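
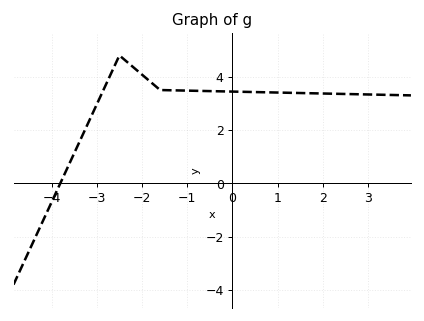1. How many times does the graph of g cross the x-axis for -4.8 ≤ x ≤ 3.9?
1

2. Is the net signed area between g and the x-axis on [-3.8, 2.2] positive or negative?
positive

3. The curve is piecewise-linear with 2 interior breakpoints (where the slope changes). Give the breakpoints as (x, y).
(-2.5, 4.8); (-1.6, 3.5)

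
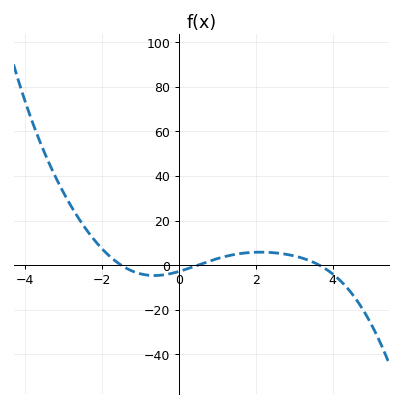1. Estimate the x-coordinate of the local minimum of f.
-0.6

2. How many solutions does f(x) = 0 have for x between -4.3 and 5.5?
3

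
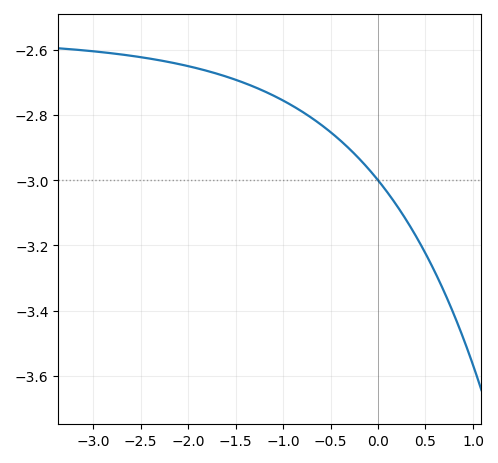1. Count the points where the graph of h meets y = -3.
1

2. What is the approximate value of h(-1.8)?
-2.66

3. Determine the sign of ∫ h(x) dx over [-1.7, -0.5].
negative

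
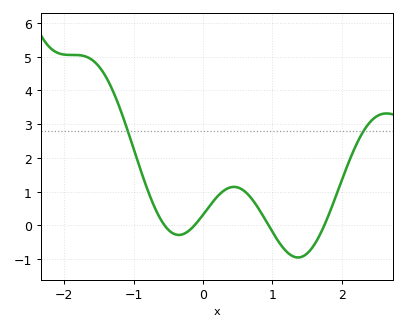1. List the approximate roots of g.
-0.6, -0.1, 0.9, 1.7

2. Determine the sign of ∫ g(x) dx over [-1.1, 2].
positive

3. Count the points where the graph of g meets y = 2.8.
2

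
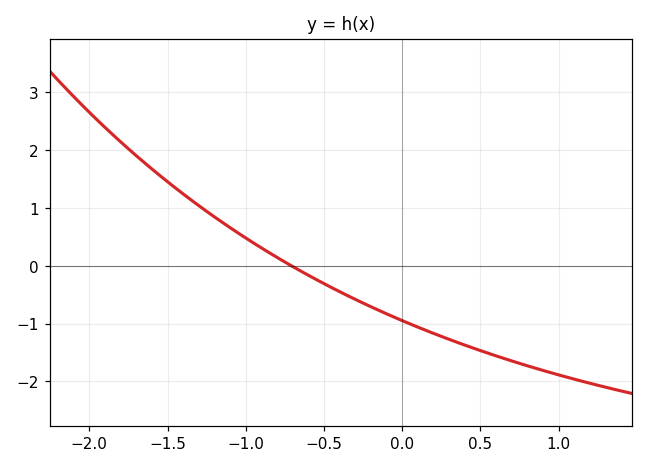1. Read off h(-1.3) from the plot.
1.04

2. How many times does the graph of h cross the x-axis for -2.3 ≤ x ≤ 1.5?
1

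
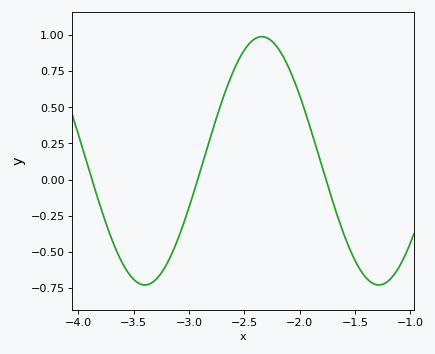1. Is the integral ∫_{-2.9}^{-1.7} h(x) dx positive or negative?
positive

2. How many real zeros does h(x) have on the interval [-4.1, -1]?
3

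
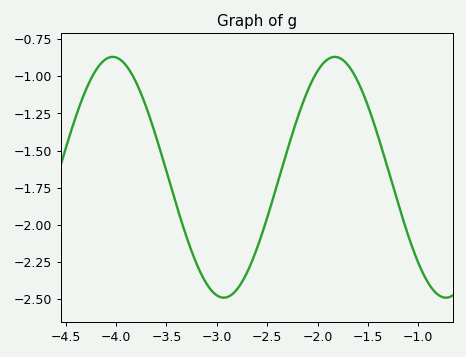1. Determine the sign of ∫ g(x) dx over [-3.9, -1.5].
negative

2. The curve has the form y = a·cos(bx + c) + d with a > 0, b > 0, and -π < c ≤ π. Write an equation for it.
y = 0.81cos(2.9x - 1.1) - 1.68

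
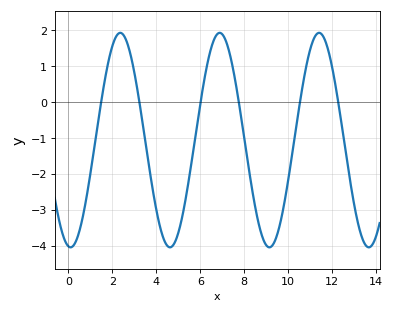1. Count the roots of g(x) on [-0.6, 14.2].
6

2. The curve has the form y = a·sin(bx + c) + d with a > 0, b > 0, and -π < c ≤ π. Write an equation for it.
y = 2.99sin(1.39x - 1.71) - 1.06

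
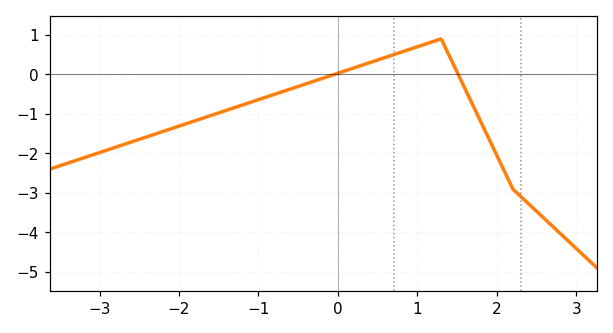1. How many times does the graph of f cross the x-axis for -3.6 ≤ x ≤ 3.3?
2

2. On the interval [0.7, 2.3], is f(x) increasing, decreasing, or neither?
neither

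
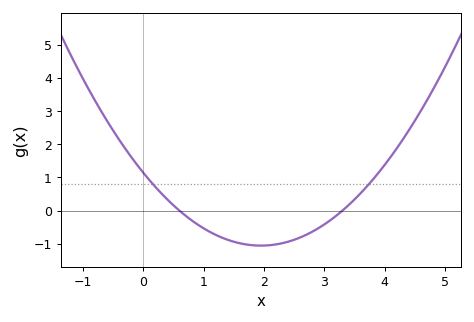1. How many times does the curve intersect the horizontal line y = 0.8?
2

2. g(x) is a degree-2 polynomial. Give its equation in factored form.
y = 0.58(x - 0.6)(x - 3.3)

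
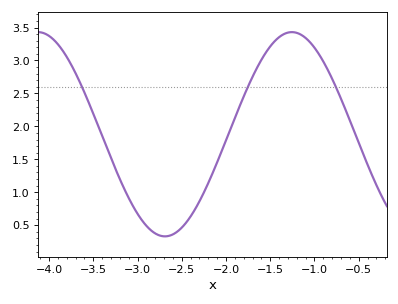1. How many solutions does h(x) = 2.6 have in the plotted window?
3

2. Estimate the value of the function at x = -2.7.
0.33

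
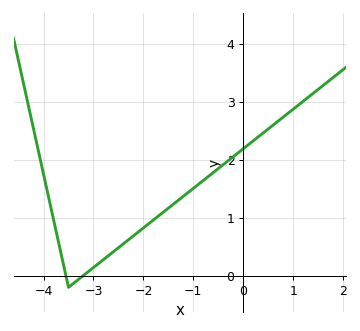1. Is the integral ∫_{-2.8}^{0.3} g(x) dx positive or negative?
positive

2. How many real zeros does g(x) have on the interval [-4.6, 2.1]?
2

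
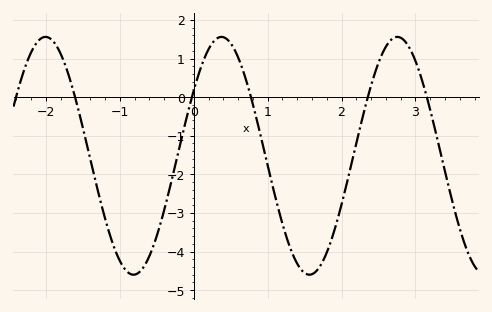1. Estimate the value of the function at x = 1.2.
-3.28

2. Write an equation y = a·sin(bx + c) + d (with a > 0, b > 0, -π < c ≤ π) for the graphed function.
y = 3.08sin(2.64x + 0.582) - 1.52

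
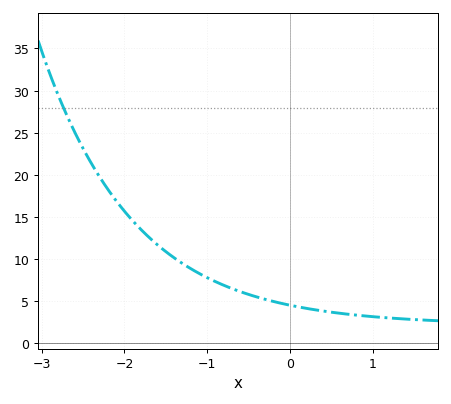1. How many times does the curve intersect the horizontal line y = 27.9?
1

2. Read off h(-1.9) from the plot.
14.5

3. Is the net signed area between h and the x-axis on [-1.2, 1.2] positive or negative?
positive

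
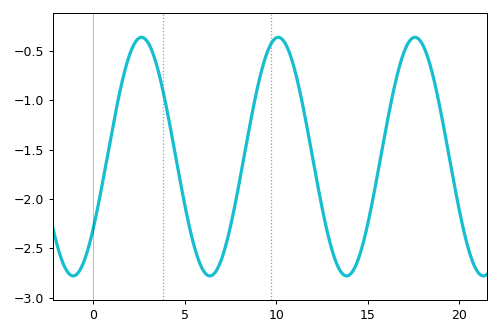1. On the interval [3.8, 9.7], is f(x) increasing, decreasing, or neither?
neither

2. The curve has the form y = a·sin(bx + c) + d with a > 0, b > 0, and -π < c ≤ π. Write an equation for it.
y = 1.21sin(0.84x - 0.642) - 1.57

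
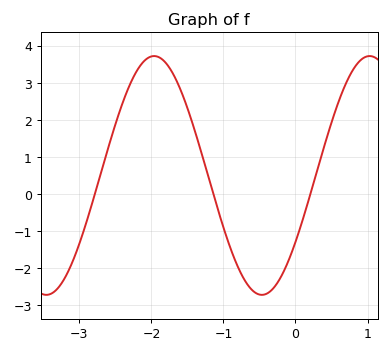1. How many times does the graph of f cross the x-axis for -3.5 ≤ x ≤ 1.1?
3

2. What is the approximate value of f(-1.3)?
1.07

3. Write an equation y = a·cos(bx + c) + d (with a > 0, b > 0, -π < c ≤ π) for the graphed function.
y = 3.22cos(2.1x - 2.16) + 0.5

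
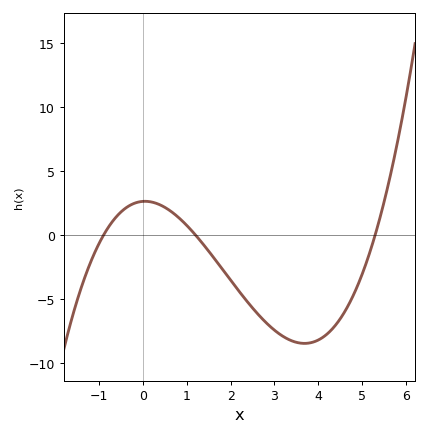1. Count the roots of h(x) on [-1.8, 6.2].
3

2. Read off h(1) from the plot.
1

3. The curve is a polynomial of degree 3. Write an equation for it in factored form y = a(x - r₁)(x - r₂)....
y = 0.46(x + 0.9)(x - 1.2)(x - 5.3)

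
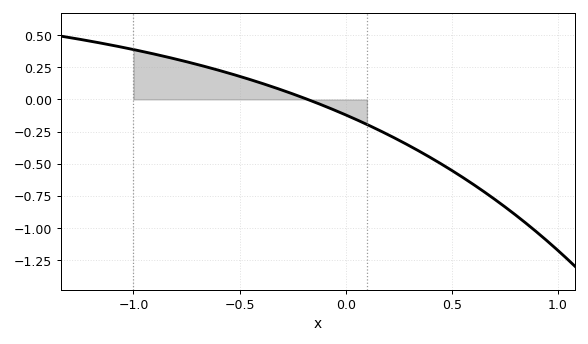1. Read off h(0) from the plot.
-0.12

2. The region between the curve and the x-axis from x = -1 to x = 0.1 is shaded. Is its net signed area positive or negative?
positive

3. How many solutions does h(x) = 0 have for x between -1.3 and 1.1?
1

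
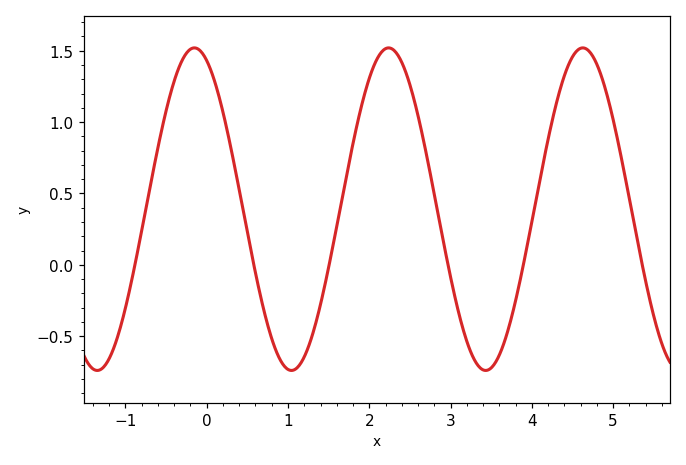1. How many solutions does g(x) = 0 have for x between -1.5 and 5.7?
6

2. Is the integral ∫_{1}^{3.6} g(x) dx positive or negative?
positive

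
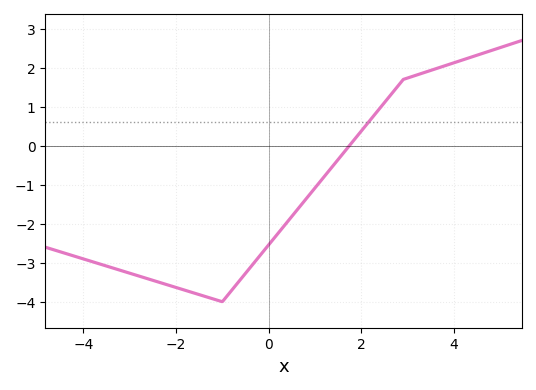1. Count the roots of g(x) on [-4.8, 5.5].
1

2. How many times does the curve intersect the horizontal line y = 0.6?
1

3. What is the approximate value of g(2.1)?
0.531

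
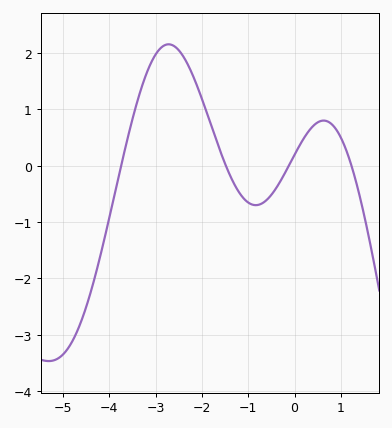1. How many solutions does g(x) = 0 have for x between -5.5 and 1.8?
4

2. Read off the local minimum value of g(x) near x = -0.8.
-0.7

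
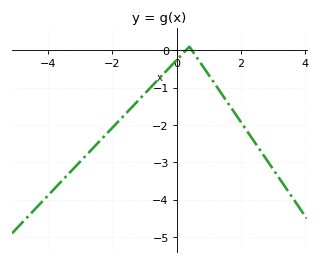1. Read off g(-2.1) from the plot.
-2.2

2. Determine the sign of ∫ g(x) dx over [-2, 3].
negative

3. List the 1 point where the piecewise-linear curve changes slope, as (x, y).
(0.4, 0.1)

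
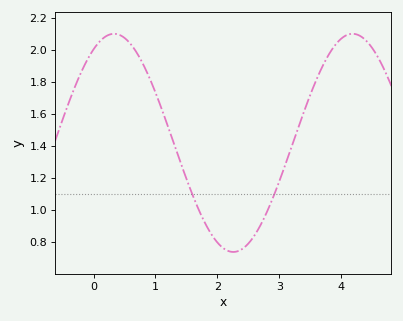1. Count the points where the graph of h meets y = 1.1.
2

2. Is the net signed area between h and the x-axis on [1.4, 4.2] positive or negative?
positive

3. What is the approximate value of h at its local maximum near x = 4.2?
2.1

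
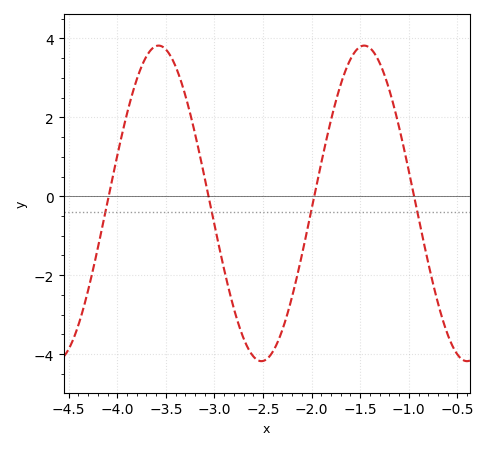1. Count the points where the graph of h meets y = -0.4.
4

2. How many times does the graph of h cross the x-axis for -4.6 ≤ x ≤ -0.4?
4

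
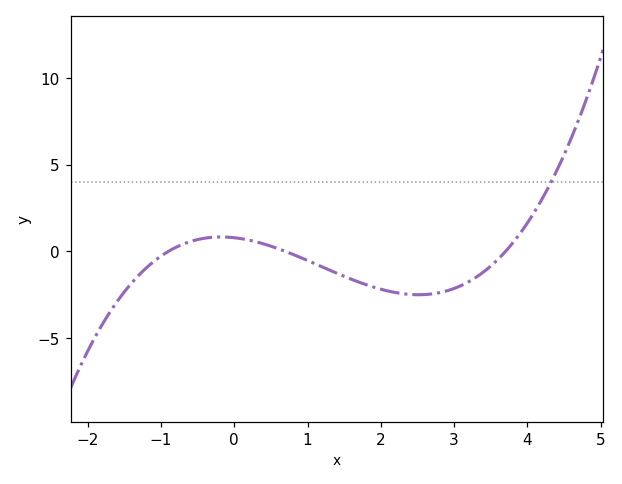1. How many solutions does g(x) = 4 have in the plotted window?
1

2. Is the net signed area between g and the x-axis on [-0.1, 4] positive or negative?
negative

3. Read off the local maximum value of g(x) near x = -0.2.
0.836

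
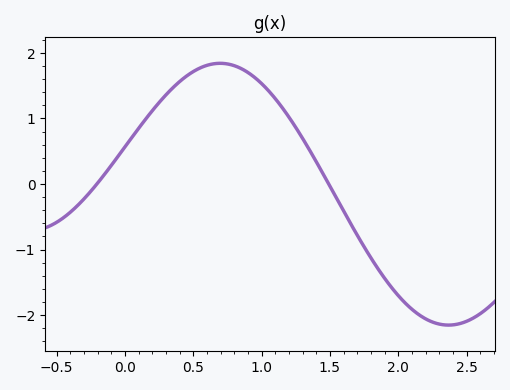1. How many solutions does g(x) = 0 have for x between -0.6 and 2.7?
2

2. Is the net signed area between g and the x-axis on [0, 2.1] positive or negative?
positive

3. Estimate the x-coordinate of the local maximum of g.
0.697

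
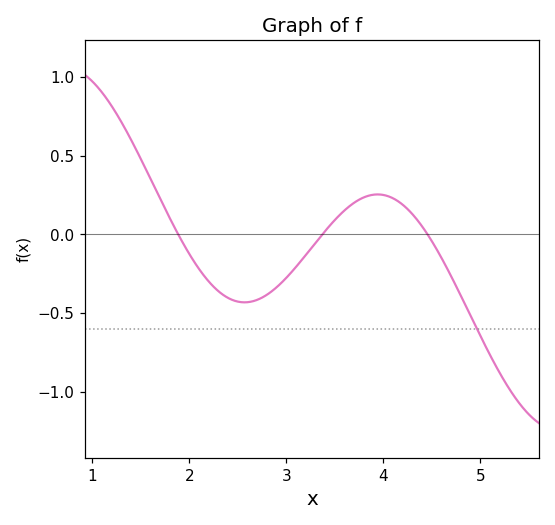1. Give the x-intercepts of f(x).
1.9, 3.4, 4.5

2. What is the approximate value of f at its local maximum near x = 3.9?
0.25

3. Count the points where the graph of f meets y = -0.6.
1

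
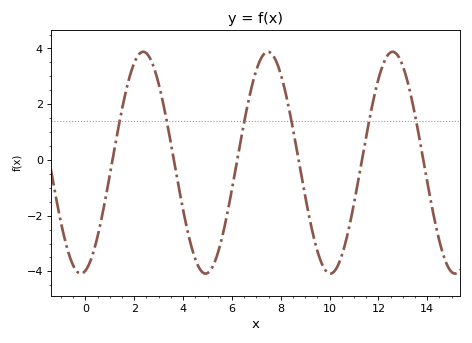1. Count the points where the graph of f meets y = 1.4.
6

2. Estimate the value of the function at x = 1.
-0.6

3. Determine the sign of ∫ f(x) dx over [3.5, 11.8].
negative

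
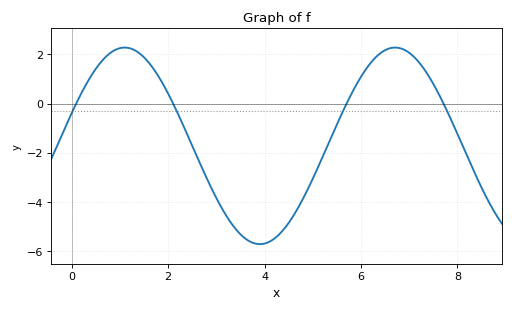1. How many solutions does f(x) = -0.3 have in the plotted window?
4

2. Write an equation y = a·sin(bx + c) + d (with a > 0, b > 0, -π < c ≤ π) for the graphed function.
y = 4sin(1.1x + 0.34) - 1.72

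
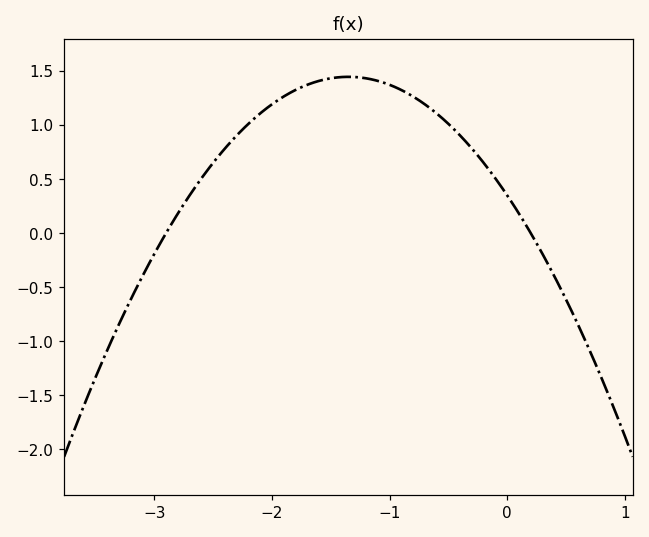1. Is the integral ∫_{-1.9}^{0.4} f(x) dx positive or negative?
positive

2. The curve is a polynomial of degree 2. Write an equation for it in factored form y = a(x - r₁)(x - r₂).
y = -0.6(x + 2.9)(x - 0.2)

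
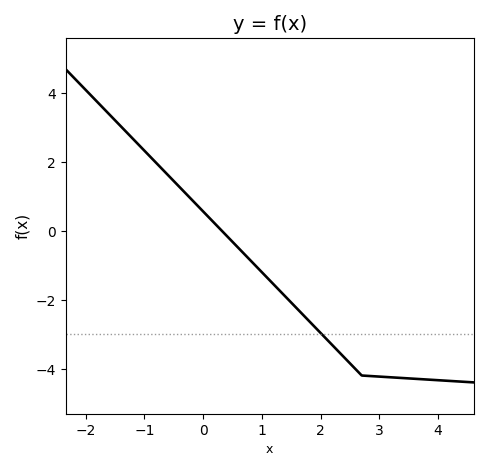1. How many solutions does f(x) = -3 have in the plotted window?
1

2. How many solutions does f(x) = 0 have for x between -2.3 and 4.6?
1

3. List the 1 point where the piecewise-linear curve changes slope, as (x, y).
(2.7, -4.2)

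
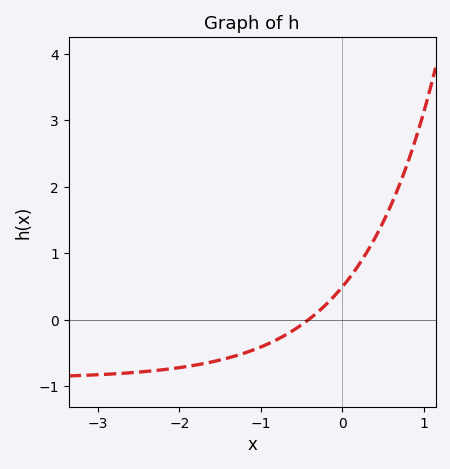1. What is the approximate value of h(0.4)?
1.24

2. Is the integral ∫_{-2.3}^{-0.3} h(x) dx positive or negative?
negative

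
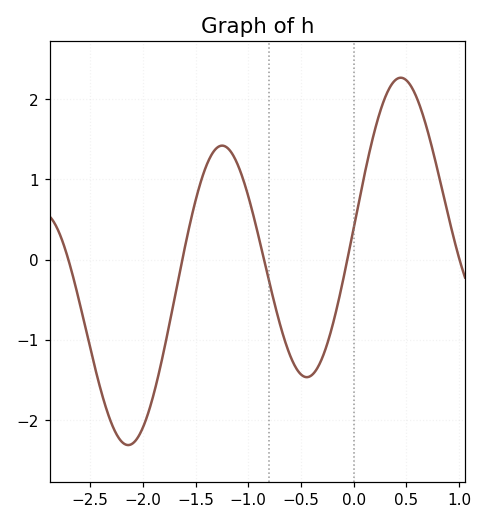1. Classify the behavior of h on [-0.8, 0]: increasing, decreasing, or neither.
neither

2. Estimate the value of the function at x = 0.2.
1.62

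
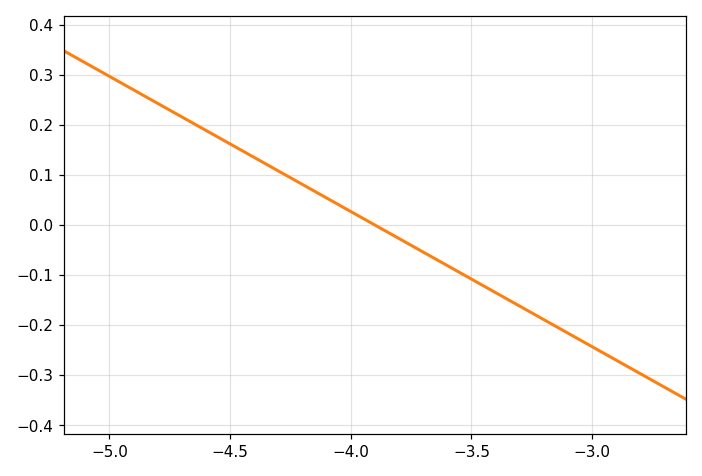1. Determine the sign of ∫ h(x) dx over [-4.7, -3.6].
positive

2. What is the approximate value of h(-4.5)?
0.162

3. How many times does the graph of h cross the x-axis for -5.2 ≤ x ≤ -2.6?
1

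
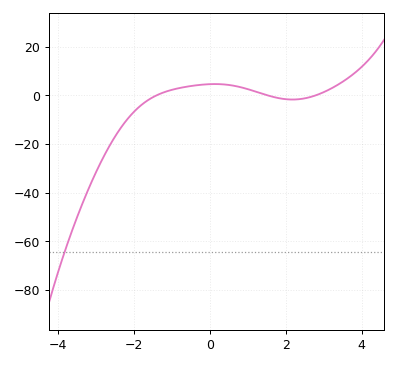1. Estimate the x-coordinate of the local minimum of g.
2.2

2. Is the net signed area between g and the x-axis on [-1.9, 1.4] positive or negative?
positive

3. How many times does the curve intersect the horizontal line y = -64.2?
1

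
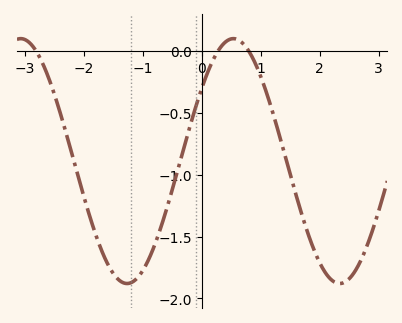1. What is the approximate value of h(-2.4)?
-0.5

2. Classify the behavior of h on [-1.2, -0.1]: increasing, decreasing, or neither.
increasing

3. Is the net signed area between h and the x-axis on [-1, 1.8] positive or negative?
negative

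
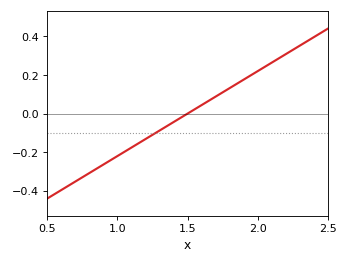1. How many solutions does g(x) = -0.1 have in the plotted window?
1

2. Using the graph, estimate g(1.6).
0.044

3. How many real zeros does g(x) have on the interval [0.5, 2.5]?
1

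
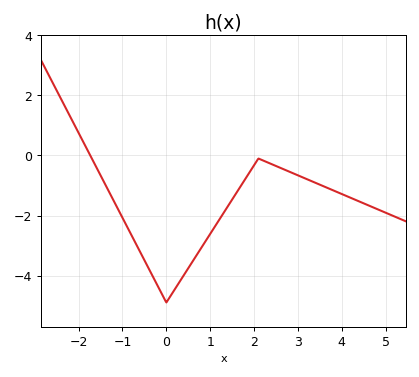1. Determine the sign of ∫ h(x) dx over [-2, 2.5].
negative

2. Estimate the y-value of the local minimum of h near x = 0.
-4.9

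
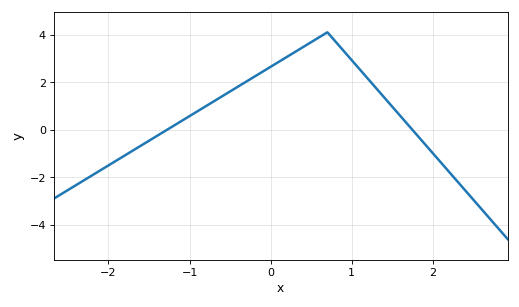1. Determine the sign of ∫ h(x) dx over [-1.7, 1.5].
positive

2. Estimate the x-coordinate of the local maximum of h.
0.7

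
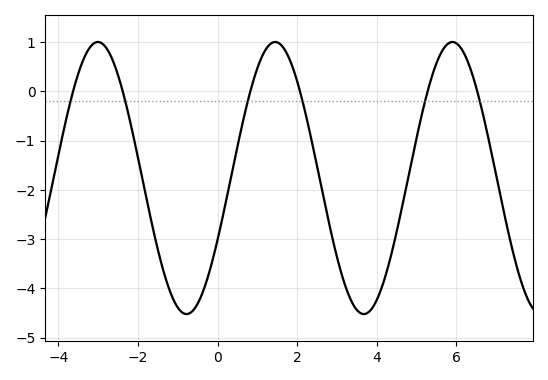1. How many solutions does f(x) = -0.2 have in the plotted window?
6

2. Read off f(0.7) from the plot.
-0.396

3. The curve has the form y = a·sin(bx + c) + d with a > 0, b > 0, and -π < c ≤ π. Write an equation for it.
y = 2.76sin(1.41x - 0.47) - 1.76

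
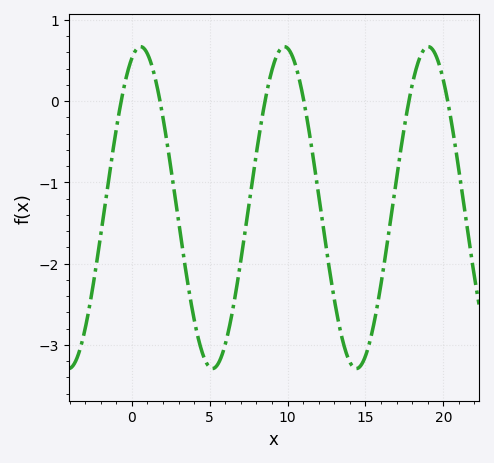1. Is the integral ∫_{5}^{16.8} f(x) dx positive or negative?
negative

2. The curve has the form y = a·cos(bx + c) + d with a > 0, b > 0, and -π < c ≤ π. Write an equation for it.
y = 1.98cos(0.68x - 0.38) - 1.31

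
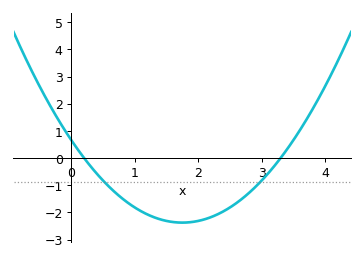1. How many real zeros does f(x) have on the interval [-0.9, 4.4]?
2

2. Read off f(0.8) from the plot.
-1.5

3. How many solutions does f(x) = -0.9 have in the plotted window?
2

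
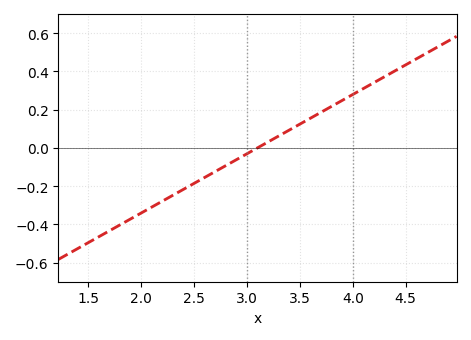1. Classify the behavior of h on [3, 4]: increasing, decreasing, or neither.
increasing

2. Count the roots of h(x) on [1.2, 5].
1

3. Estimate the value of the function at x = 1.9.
-0.372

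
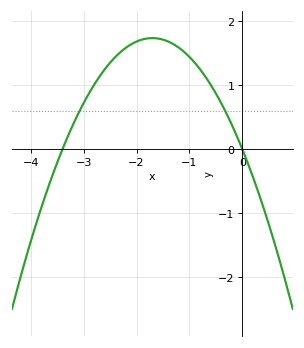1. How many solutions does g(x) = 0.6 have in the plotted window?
2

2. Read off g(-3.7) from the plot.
-0.666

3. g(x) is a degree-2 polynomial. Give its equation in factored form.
y = -0.6(x + 3.4)(x - 0)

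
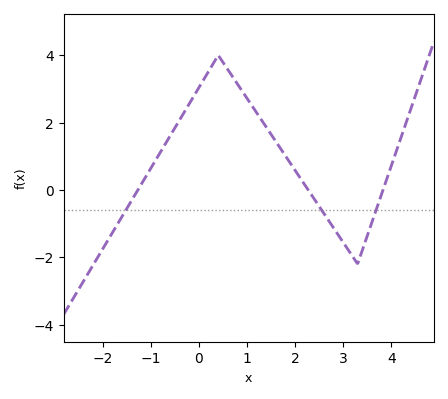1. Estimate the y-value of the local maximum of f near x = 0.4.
4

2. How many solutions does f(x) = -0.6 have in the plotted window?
3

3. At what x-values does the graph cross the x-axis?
-1.27, 2.27, 3.83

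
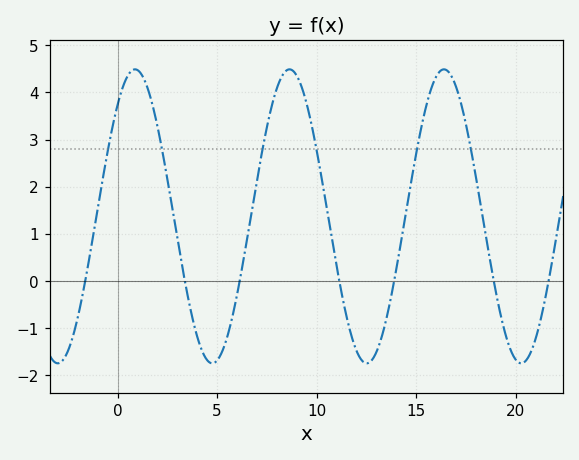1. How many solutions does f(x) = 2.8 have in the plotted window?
6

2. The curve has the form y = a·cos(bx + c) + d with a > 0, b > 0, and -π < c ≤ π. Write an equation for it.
y = 3.12cos(0.81x - 0.71) + 1.37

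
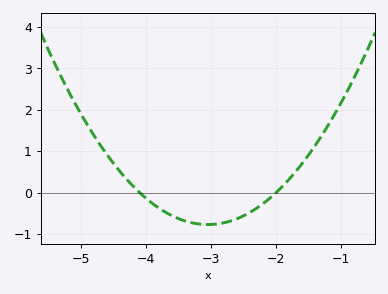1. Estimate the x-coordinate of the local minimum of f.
-3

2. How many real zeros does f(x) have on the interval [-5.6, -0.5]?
2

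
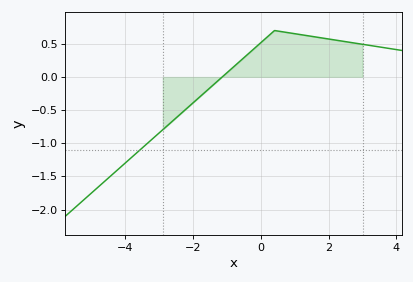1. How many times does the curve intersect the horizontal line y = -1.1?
1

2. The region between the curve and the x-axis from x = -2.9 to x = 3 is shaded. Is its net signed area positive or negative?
positive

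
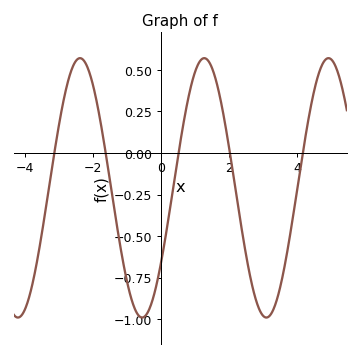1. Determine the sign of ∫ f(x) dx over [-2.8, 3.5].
negative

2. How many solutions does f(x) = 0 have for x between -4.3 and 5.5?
5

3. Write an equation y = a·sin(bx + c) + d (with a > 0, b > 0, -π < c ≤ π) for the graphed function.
y = 0.78sin(1.72x - 0.612) - 0.21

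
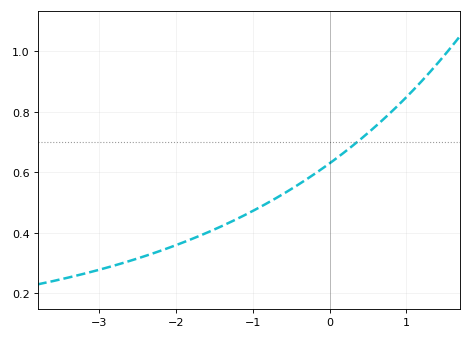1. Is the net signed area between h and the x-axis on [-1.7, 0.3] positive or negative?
positive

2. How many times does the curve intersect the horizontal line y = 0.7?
1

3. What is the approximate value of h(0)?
0.63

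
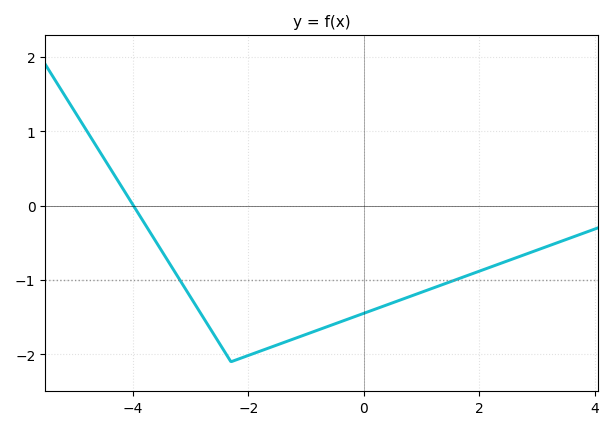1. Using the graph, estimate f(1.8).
-0.9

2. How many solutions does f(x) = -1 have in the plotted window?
2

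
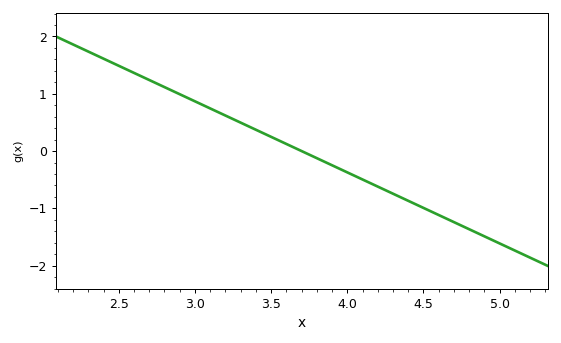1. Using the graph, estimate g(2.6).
1.4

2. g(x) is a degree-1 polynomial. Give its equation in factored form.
y = -1.24(x - 3.7)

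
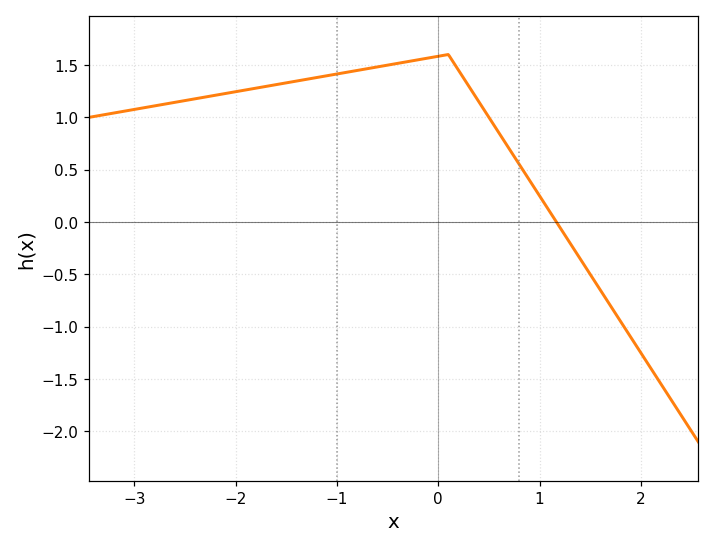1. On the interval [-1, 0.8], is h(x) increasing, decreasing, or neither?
neither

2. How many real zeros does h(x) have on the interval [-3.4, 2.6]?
1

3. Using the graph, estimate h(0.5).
1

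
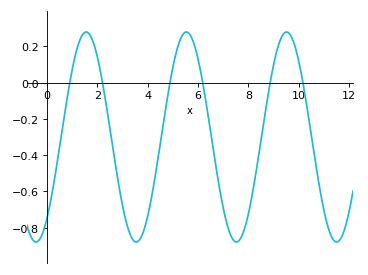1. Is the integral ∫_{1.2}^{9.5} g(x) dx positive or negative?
negative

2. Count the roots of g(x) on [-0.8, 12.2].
6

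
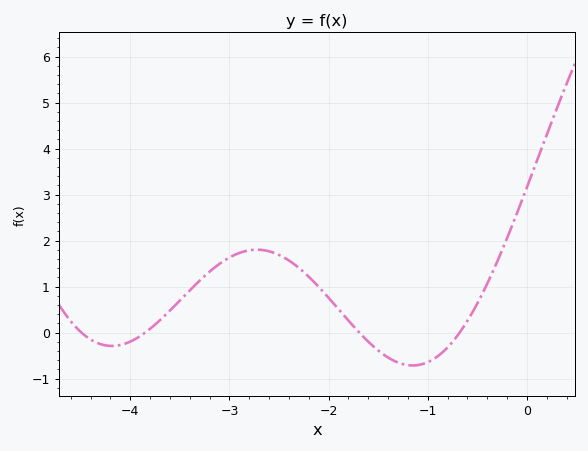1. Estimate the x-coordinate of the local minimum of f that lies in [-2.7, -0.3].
-1.2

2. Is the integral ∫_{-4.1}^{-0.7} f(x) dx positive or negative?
positive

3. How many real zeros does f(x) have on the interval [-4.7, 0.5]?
4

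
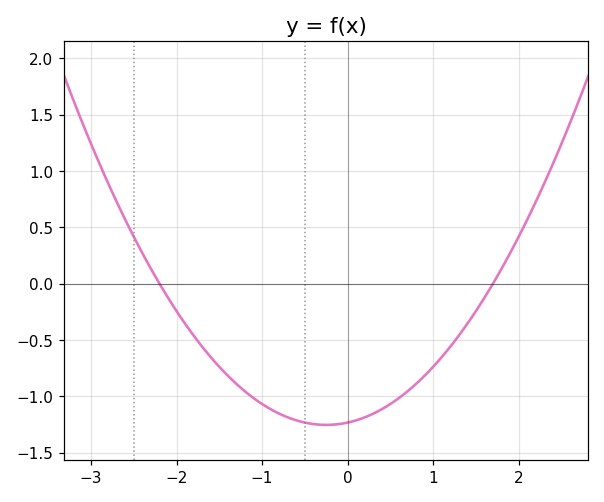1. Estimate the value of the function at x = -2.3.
0.132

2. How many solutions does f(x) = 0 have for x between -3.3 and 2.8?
2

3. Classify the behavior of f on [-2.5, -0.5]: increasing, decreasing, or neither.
decreasing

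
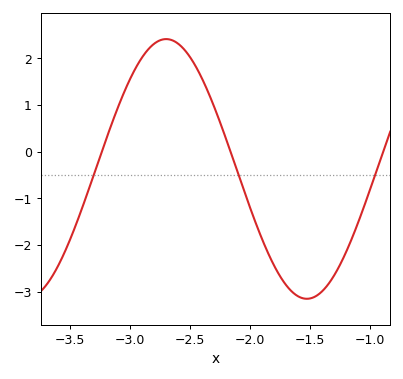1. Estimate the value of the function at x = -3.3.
-0.5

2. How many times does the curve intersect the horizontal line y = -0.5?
3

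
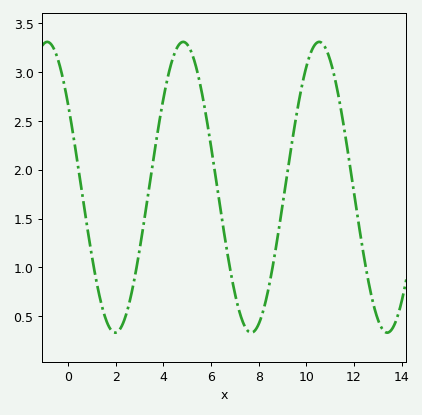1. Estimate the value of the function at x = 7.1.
0.628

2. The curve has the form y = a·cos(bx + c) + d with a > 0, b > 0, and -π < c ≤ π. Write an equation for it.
y = 1.49cos(1.1x + 0.972) + 1.82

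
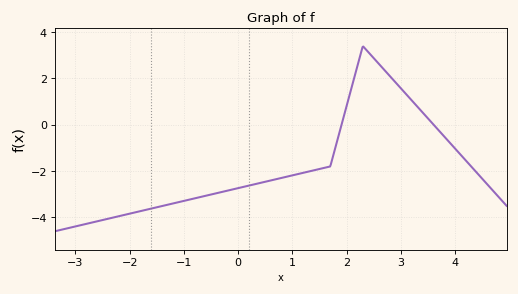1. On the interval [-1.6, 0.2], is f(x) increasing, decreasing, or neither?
increasing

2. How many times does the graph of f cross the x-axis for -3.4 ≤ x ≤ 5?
2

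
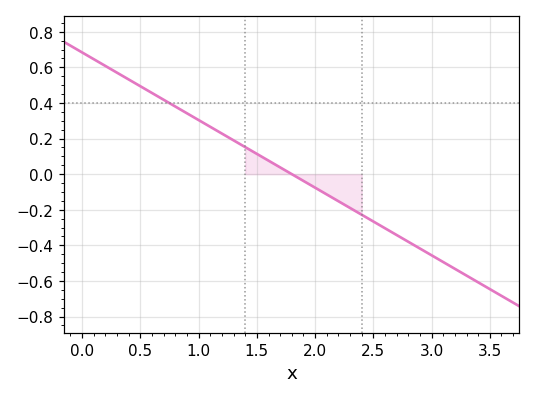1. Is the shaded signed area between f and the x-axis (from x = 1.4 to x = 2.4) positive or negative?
negative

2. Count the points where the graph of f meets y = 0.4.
1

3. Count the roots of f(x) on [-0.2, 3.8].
1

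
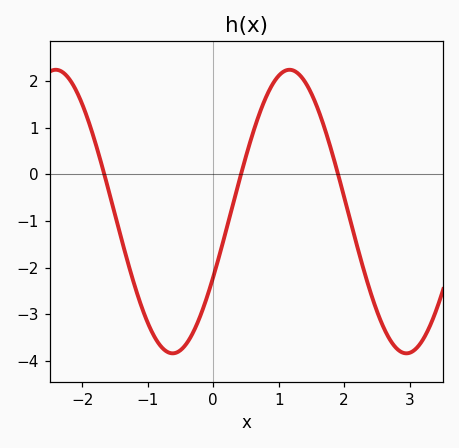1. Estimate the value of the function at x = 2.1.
-1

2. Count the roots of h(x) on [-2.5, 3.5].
3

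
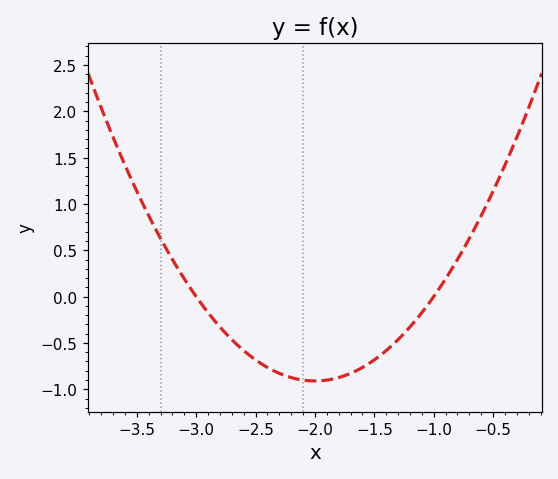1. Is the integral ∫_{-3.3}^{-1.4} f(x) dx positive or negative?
negative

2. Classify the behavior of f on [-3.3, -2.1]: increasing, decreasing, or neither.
decreasing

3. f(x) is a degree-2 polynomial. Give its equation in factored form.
y = 0.91(x + 3)(x + 1)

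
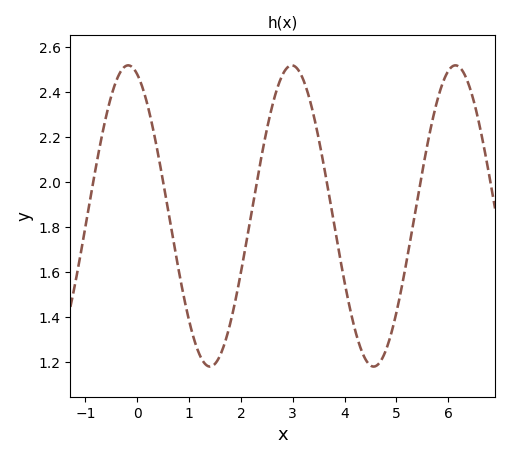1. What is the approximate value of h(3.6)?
2.08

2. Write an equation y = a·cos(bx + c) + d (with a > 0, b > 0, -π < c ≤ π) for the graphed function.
y = 0.67cos(2x + 0.35) + 1.85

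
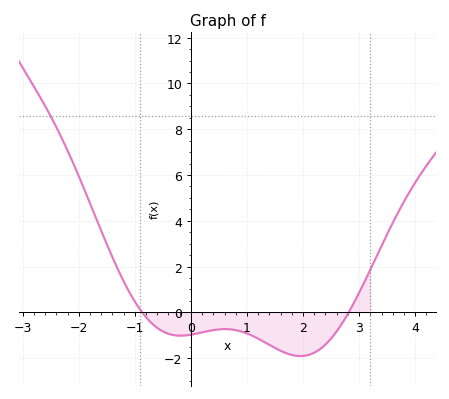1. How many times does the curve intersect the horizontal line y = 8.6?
1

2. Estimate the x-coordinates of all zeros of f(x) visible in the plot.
-0.9, 2.8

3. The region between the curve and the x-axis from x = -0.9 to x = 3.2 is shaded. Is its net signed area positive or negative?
negative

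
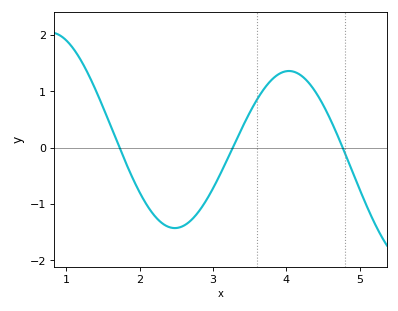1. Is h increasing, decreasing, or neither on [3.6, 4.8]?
neither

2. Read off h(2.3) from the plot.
-1.33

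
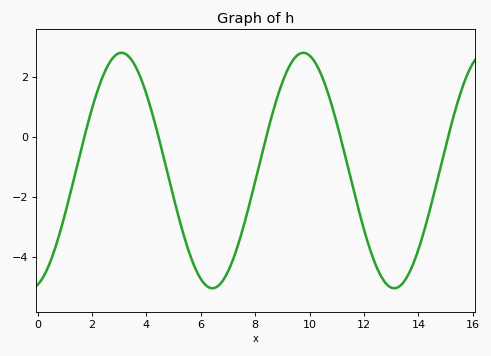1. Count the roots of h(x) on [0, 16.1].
5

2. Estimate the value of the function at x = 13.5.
-4.8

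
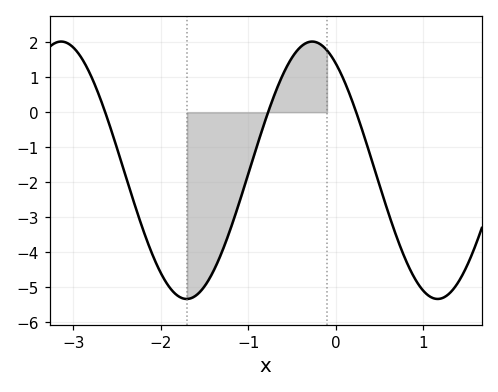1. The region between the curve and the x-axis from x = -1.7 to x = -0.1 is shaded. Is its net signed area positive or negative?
negative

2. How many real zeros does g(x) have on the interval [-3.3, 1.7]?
3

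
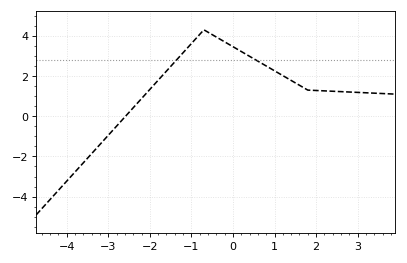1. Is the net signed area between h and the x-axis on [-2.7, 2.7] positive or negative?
positive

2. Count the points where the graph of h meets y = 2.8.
2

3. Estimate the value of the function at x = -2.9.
-0.8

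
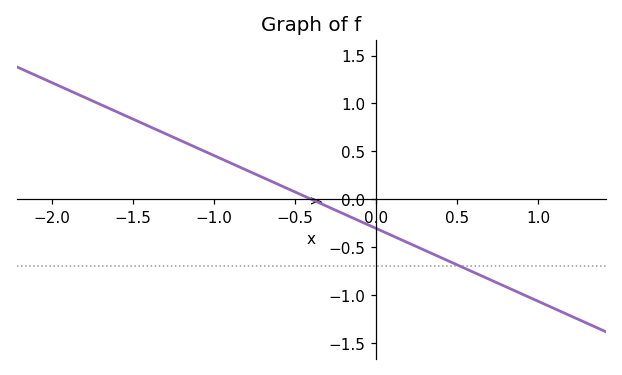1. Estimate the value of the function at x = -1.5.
0.836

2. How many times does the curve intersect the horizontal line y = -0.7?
1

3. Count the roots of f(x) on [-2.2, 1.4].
1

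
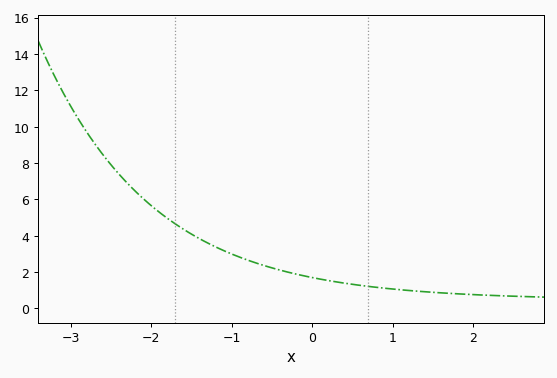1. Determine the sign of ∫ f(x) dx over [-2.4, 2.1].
positive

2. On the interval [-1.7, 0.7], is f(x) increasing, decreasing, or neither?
decreasing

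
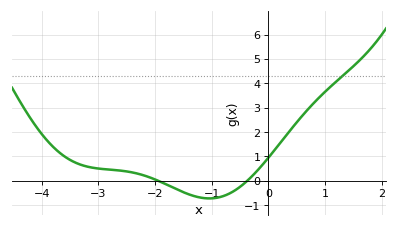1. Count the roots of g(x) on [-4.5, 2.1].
2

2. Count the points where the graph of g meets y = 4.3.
1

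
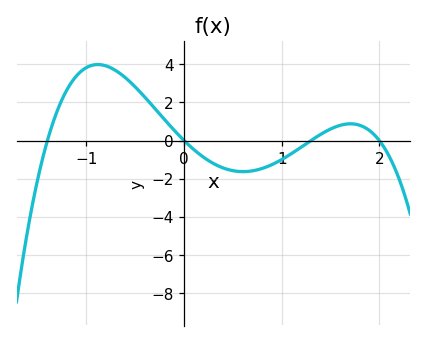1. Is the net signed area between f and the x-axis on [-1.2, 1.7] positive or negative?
positive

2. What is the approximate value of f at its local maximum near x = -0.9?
3.99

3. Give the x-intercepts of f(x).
-1.4, 0, 1.3, 2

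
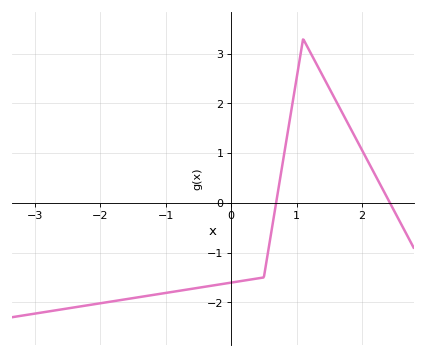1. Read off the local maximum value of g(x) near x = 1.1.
3.3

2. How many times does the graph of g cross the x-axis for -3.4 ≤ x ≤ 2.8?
2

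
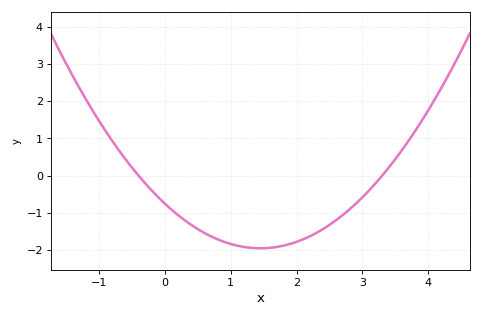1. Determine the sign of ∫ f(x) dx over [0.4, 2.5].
negative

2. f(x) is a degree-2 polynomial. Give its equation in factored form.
y = 0.57(x + 0.4)(x - 3.3)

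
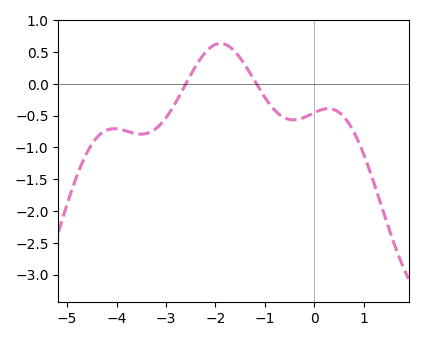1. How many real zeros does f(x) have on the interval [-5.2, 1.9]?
2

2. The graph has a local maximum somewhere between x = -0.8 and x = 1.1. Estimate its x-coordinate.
0.3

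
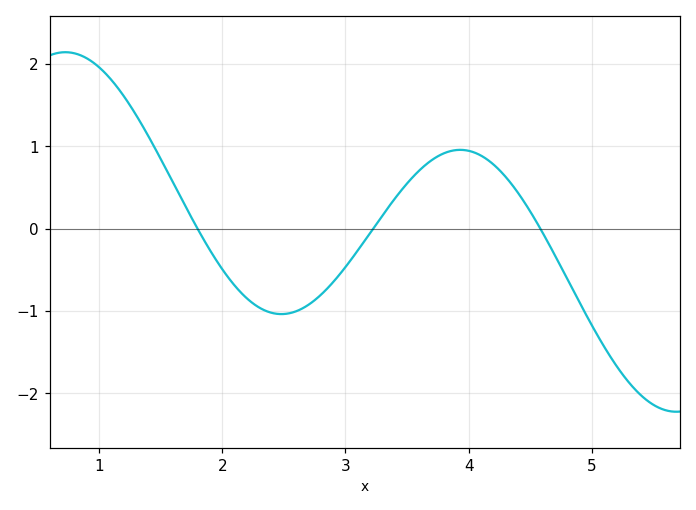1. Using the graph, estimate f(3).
-0.5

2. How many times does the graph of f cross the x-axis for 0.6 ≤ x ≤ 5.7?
3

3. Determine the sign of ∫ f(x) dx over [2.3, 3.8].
negative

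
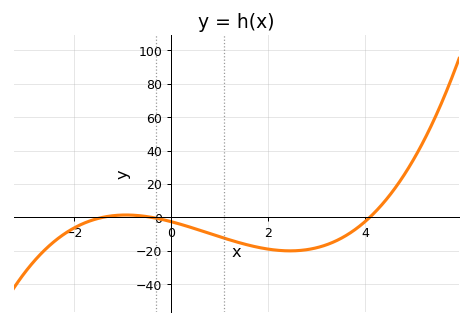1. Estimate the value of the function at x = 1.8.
-18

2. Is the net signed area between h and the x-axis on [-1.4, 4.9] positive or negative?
negative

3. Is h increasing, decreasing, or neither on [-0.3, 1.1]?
decreasing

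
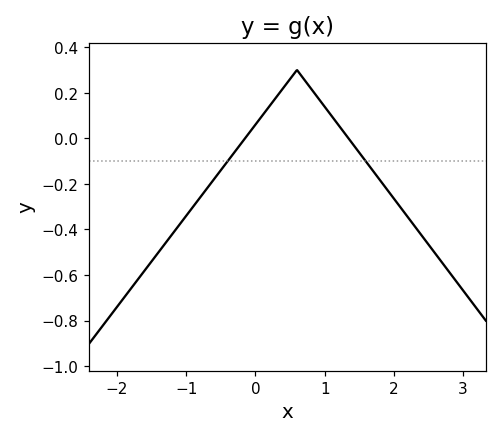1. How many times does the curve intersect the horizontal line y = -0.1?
2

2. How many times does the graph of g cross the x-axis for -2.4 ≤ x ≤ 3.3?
2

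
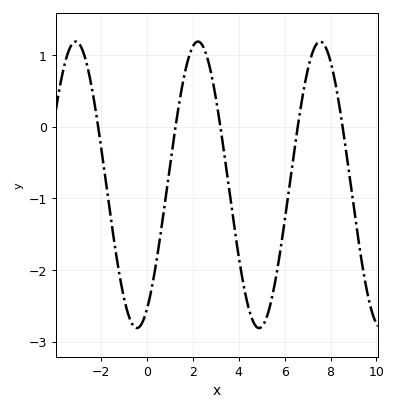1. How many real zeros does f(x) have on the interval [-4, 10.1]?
5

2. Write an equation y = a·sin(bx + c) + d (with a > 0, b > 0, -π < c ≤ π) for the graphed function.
y = 2sin(1.18x - 1.05) - 0.81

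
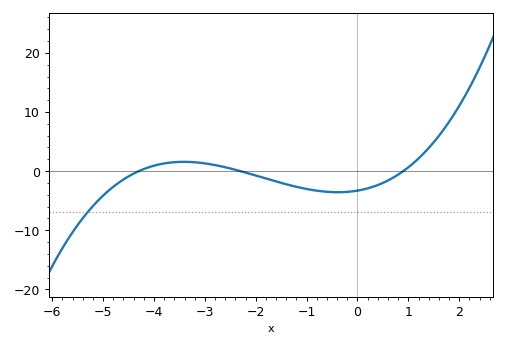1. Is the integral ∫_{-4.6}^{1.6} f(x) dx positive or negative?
negative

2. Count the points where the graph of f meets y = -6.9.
1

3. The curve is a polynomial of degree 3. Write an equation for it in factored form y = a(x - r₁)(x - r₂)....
y = 0.37(x + 4.3)(x + 2.3)(x - 0.9)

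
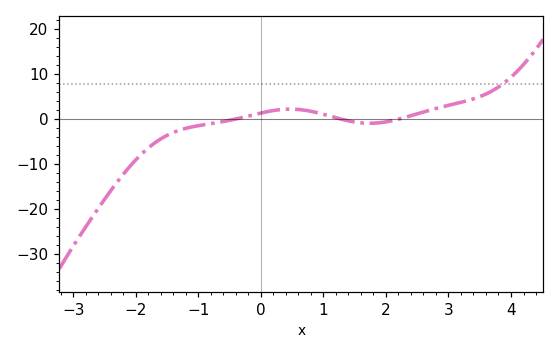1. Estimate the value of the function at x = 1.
0.95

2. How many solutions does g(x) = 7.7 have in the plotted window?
1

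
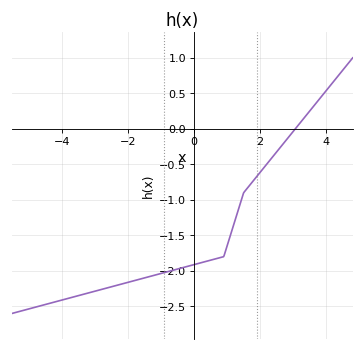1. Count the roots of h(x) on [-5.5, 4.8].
1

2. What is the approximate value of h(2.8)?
-0.151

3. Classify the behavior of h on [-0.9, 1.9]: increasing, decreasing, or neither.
increasing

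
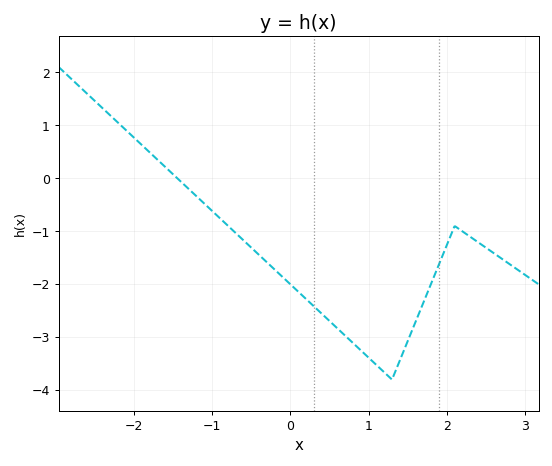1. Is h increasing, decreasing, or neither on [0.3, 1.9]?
neither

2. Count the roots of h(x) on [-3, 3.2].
1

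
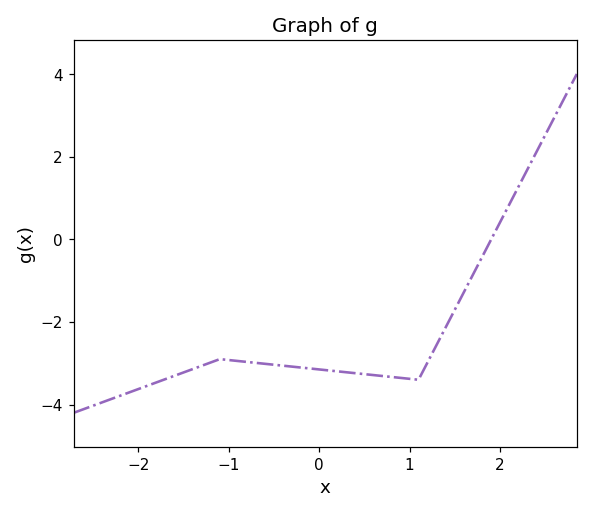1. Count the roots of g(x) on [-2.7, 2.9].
1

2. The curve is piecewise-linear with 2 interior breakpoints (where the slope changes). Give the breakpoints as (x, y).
(-1.1, -2.9); (1.1, -3.4)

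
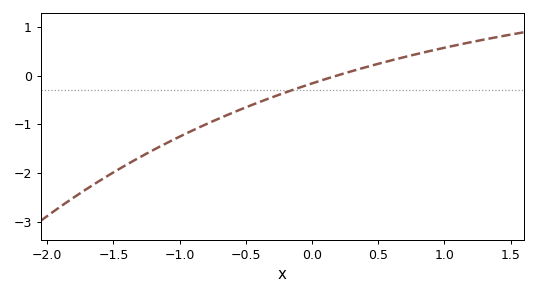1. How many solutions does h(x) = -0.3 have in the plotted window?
1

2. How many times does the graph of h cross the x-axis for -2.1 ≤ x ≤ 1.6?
1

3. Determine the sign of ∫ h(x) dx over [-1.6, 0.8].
negative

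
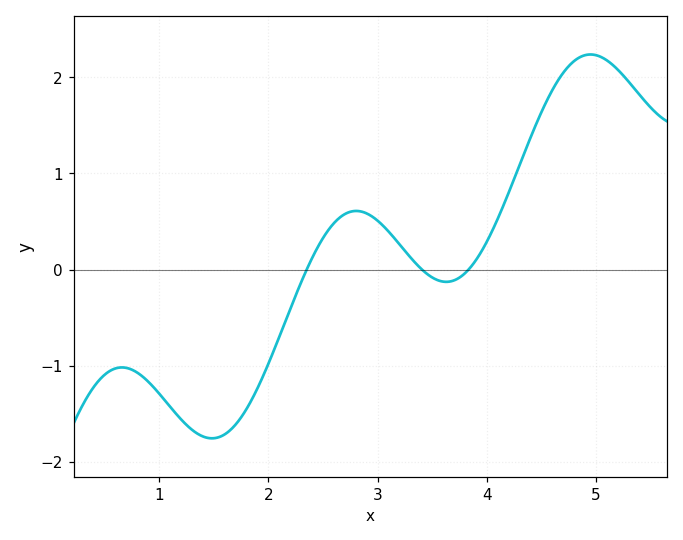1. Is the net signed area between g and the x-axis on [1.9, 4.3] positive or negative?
positive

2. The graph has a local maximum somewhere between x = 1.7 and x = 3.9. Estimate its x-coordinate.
2.8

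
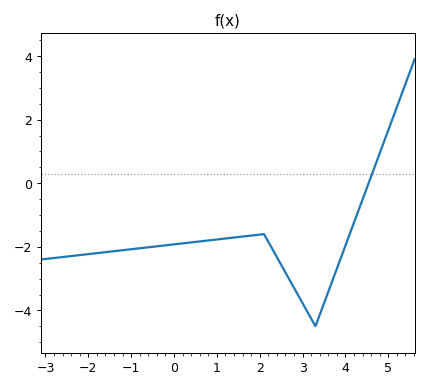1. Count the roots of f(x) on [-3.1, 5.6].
1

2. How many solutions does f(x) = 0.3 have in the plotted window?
1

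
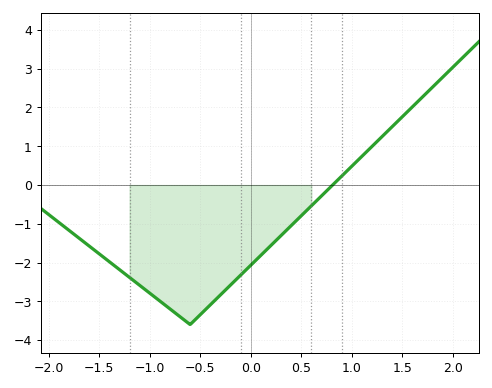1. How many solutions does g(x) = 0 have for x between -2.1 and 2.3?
1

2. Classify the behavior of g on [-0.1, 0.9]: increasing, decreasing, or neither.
increasing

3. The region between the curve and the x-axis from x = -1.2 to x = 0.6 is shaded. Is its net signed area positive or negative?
negative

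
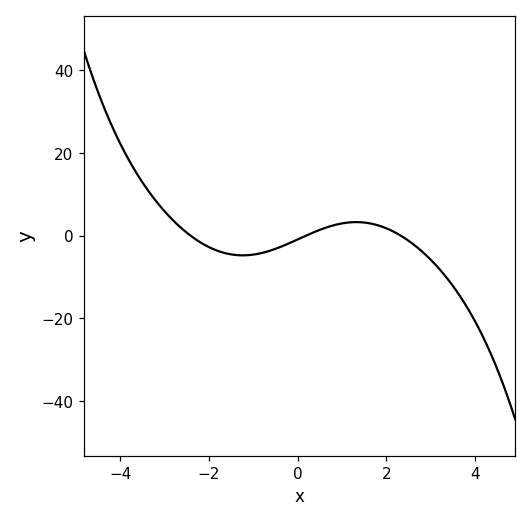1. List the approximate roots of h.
-2.42, 0.197, 2.32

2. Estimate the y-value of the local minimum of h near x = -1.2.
-4.8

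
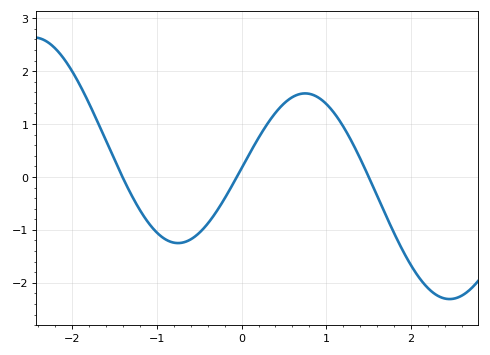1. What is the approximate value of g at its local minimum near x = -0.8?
-1.25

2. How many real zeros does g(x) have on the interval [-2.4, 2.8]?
3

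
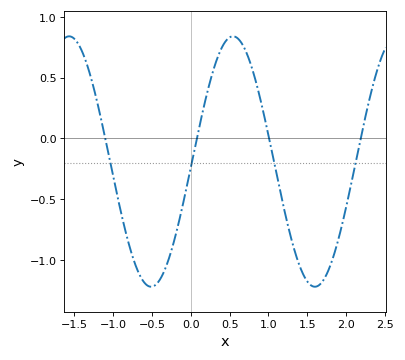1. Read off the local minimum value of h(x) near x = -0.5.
-1.2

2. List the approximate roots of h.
-1.1, 0.1, 1, 2.2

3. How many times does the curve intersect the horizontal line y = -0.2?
4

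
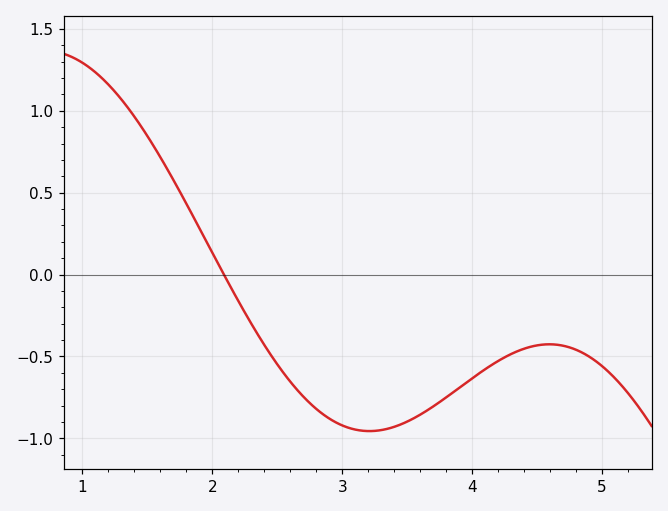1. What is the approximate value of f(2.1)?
0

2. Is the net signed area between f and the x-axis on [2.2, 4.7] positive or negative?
negative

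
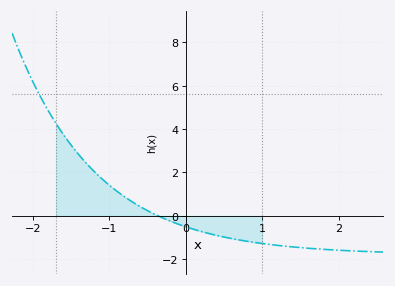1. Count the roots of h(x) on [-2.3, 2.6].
1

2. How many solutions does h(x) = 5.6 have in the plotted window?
1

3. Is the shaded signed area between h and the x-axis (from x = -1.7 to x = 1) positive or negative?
positive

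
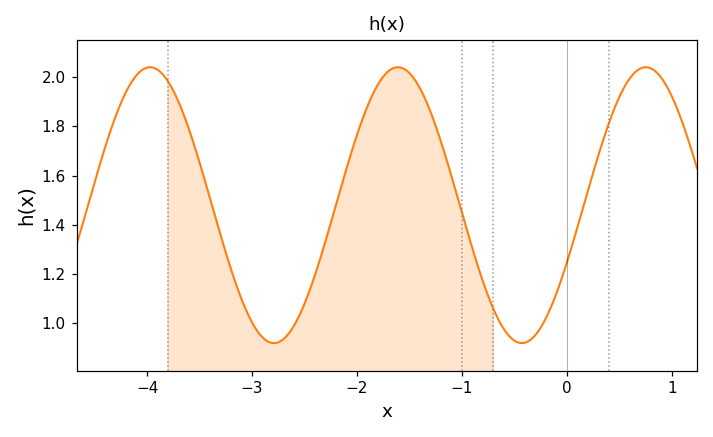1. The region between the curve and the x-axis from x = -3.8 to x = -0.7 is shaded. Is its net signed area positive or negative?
positive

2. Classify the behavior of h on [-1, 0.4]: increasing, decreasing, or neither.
neither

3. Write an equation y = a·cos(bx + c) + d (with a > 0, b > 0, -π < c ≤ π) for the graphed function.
y = 0.56cos(2.66x - 2) + 1.48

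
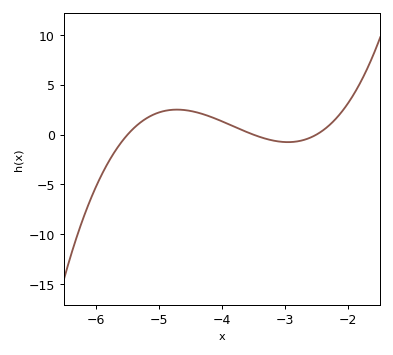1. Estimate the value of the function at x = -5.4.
0.5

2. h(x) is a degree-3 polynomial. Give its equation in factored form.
y = 1.19(x + 5.5)(x + 3.5)(x + 2.5)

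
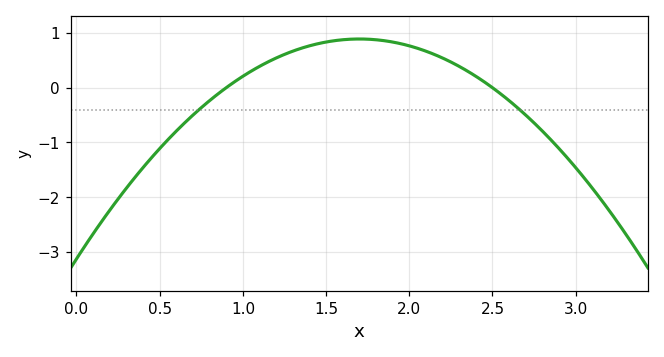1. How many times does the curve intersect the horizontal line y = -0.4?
2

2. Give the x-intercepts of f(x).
0.9, 2.5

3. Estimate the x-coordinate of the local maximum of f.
1.7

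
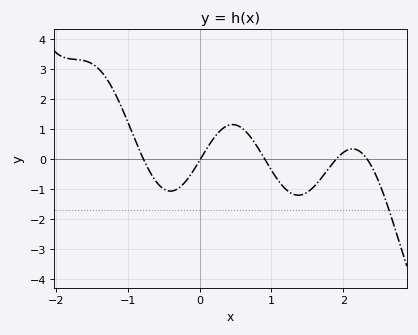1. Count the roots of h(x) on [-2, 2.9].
5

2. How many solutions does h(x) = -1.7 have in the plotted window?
1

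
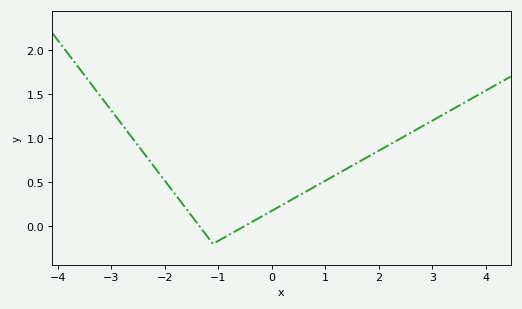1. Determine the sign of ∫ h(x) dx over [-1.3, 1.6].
positive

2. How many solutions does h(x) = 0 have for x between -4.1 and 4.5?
2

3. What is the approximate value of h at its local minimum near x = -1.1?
-0.2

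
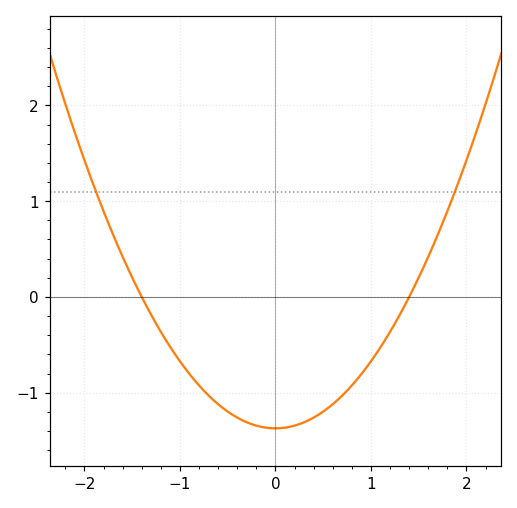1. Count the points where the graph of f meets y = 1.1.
2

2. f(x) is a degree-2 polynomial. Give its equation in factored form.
y = 0.7(x + 1.4)(x - 1.4)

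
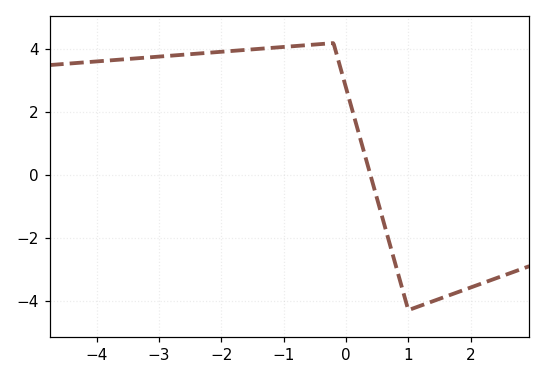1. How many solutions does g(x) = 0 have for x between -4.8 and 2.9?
1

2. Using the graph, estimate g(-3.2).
3.8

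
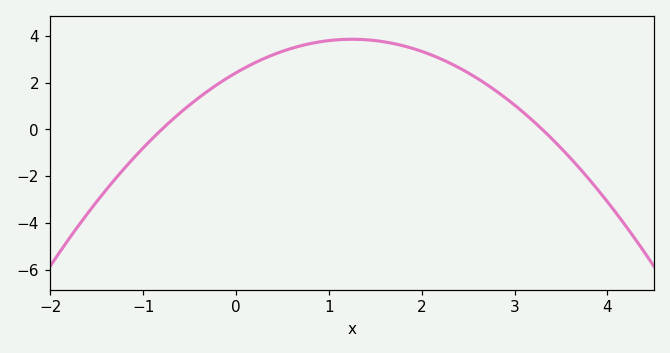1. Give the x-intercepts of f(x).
-0.8, 3.3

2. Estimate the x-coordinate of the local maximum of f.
1.2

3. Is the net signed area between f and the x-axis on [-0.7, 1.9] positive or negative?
positive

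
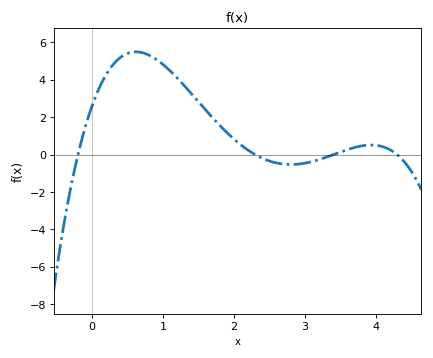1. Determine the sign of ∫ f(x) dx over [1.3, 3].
positive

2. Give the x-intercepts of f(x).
-0.2, 2.3, 3.4, 4.3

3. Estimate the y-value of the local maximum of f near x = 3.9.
0.6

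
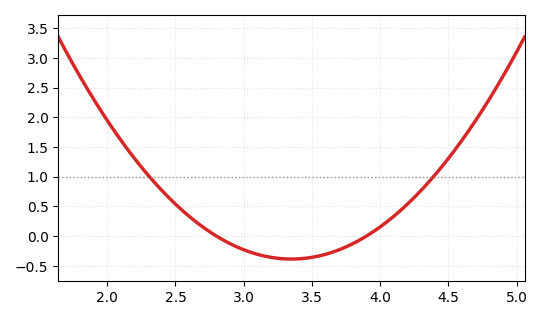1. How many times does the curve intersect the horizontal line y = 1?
2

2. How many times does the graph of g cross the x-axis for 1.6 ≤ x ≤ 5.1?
2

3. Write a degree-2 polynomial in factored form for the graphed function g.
y = 1.28(x - 2.8)(x - 3.9)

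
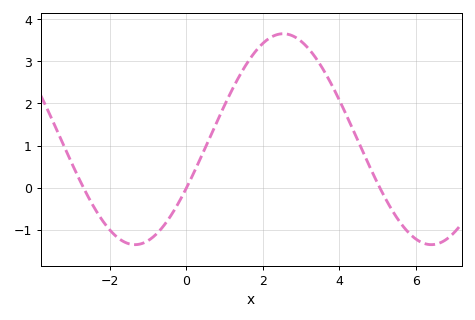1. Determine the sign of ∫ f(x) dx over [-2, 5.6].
positive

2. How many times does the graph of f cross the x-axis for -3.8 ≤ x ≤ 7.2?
3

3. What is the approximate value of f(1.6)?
3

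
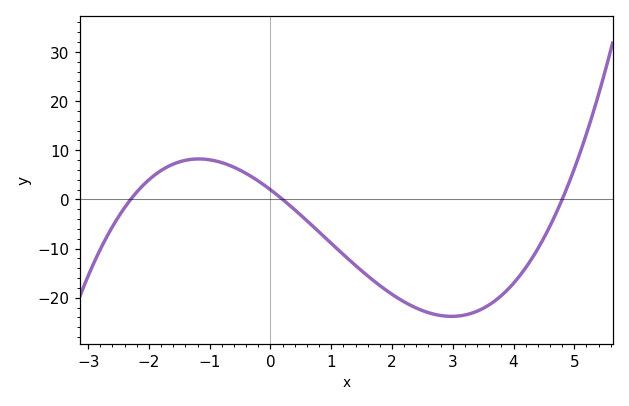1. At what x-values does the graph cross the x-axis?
-2.3, 0.2, 4.8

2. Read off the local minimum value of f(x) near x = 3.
-23.8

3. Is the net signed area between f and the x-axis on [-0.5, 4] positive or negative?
negative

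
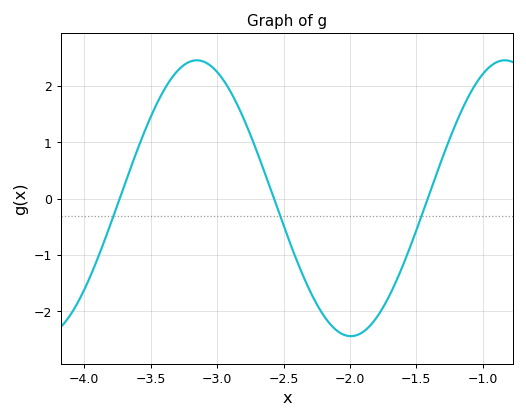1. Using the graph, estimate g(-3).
2.25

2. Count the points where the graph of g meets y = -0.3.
3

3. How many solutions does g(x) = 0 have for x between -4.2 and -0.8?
3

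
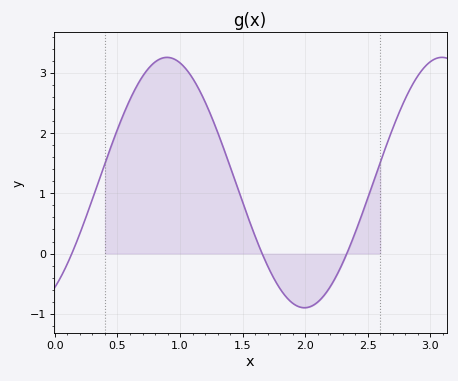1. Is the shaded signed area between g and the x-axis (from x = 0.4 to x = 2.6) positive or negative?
positive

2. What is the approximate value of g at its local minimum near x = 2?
-0.9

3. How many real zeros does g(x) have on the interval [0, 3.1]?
3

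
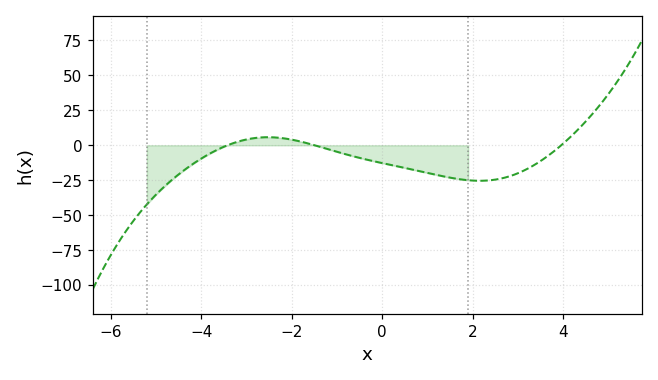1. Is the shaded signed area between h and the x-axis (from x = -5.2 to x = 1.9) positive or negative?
negative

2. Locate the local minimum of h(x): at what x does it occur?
2.16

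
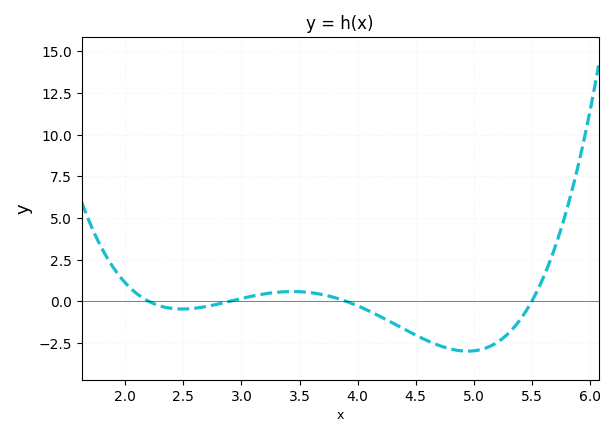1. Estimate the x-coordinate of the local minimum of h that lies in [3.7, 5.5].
4.95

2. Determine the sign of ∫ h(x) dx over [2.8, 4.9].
negative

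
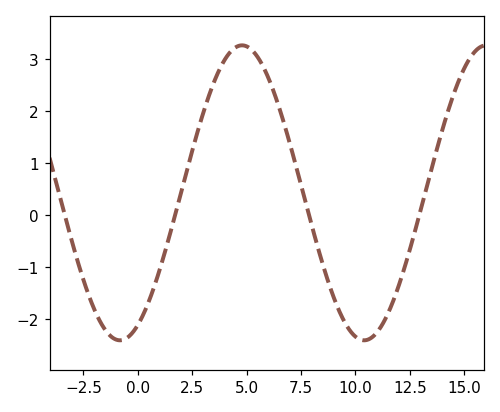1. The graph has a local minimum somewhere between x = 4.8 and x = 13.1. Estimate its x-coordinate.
10.4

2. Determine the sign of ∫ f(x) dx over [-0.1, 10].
positive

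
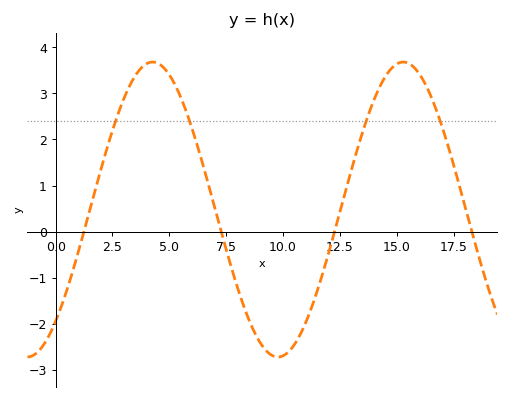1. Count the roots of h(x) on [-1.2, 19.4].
4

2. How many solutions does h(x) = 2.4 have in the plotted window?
4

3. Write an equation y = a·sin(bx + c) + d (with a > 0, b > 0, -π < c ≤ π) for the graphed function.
y = 3.2sin(0.57x - 0.86) + 0.48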